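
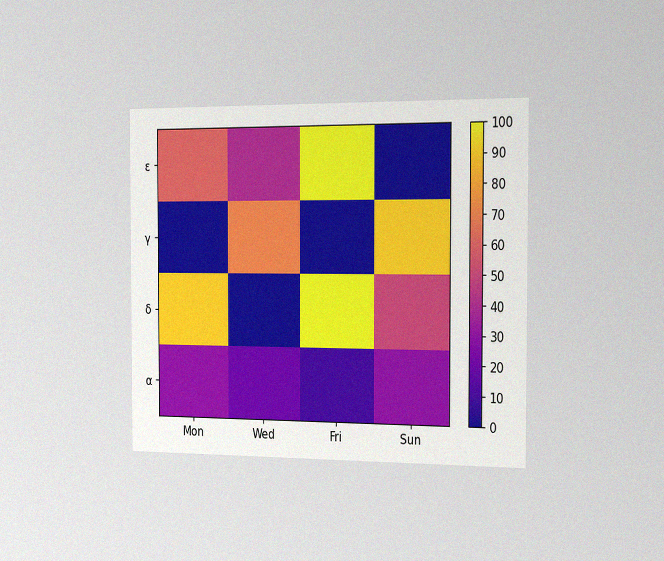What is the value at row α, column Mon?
The chart is viewed slightly from the right, with some photo noise. Matching cell (α, Mon) against the colorbar gives 30.

30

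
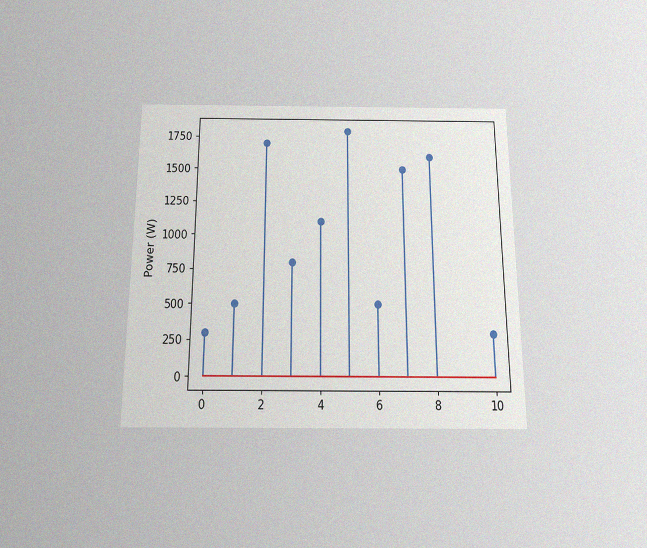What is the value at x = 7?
1500W

The chart is viewed slightly from below, with some photo noise. The stem at x=7 reaches 1500W.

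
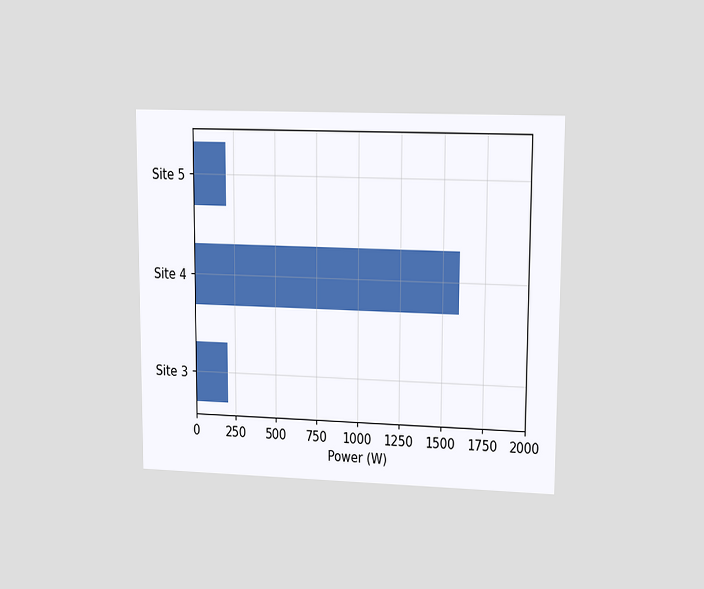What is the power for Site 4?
The chart is viewed at a slight angle. Reading along the chart's x-axis, the Site 4 bar reaches 1600W.

1600W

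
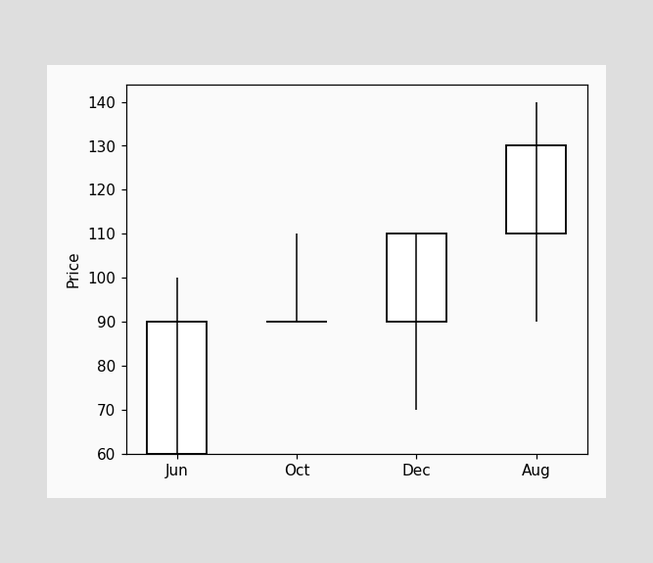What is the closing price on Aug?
130

The Aug candle closes at 130.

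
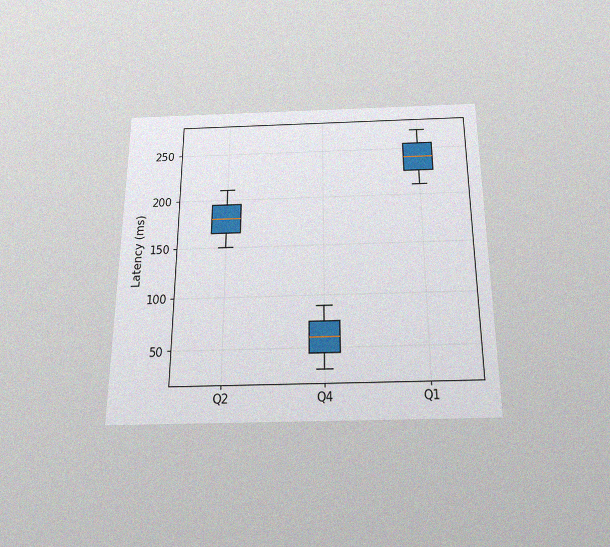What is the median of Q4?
60ms

The chart is viewed slightly from below, with some photo noise. The median line in the Q4 box sits at 60ms.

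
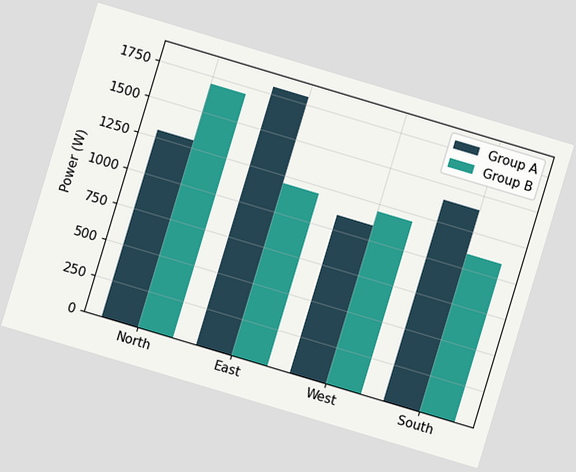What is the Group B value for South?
The chart is tilted about 17° clockwise. The Group B bar at South reaches 1100W on the y-axis.

1100W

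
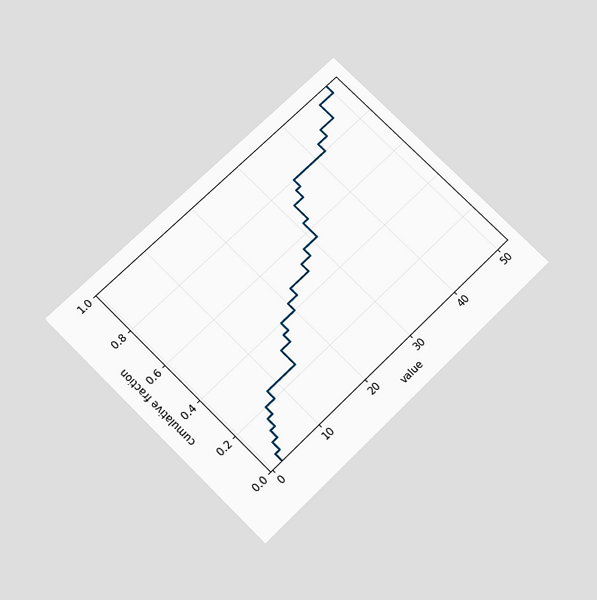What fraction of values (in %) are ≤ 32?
72%

The chart is tilted about 45° counter-clockwise and viewed slightly from below. At x=32 the ECDF step is at 72%.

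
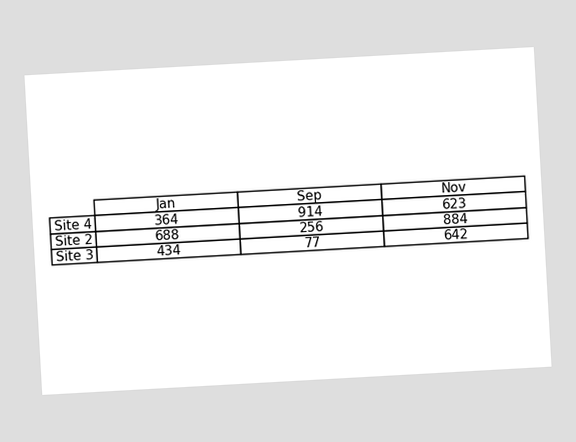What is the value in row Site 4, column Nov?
623

The chart is tilted about 3° counter-clockwise. The (Site 4, Nov) cell reads 623.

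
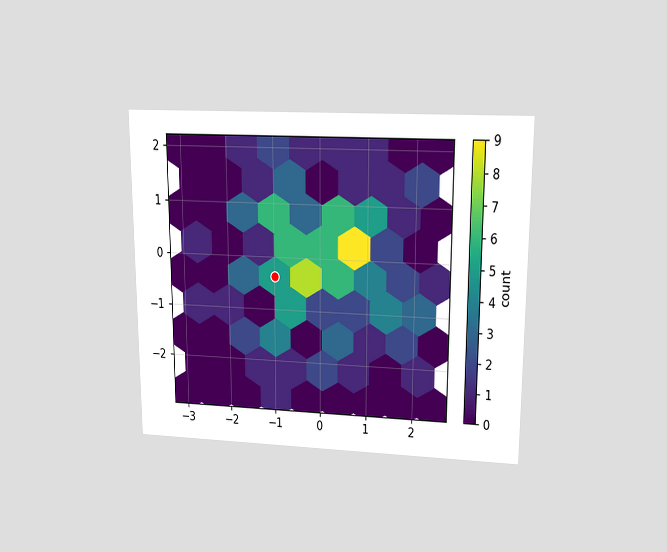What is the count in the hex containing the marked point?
The chart is viewed at a slight angle. The marked hex reads 5 on the colorbar.

5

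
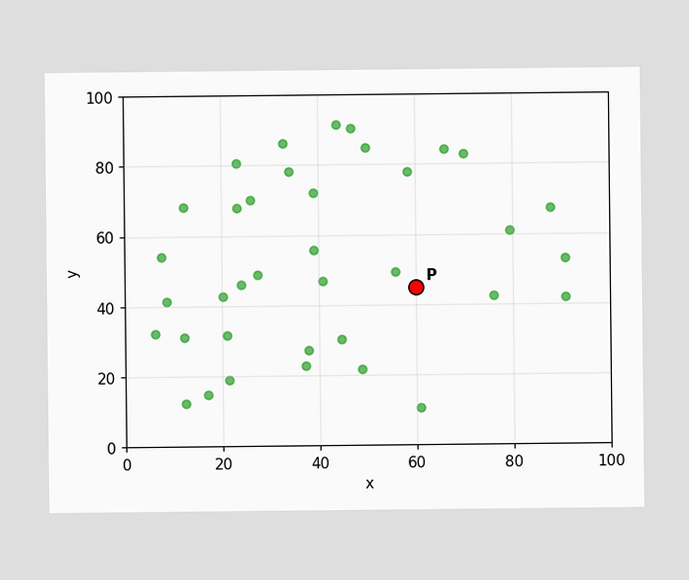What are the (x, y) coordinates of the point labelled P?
Following the gridlines from P to each axis, P sits at (60, 45).

(60, 45)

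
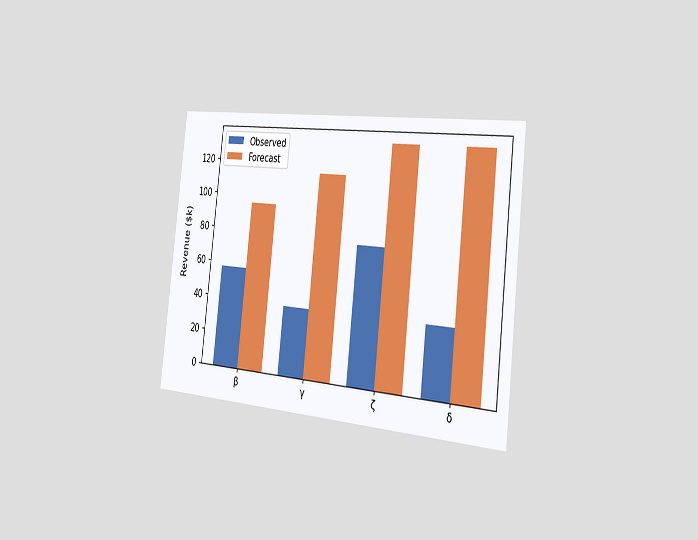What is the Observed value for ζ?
$76k

The chart is tilted about 6° clockwise and viewed slightly from the right. The Observed bar at ζ reaches $76k on the y-axis.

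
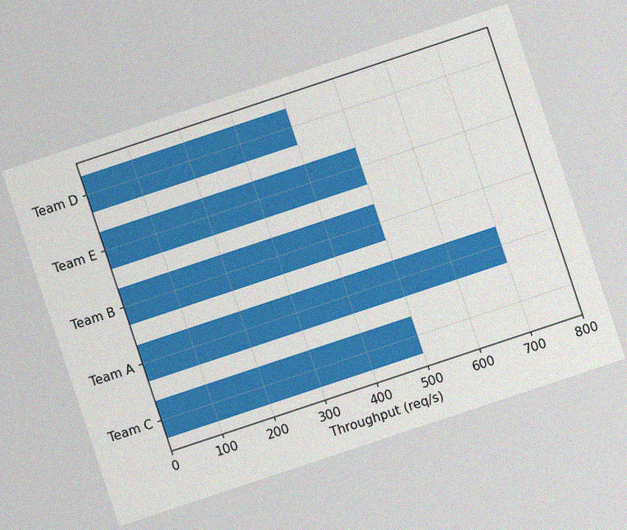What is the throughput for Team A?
The chart is tilted about 18° counter-clockwise, with some photo noise. Reading along the chart's x-axis, the Team A bar reaches 700req/s.

700req/s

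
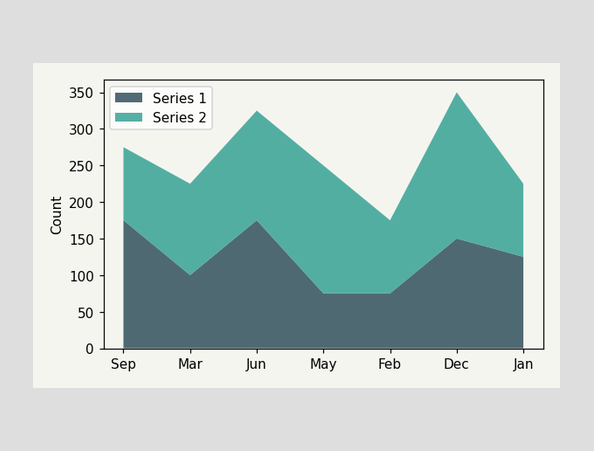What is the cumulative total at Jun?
The stacked total at Jun reaches 325.

325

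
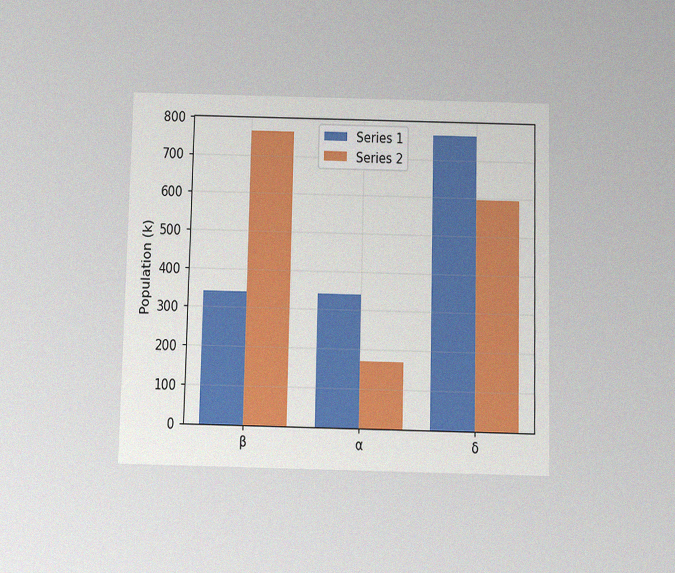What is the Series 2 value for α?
170k

The chart is viewed slightly from below, with some photo noise. The Series 2 bar at α reaches 170k on the y-axis.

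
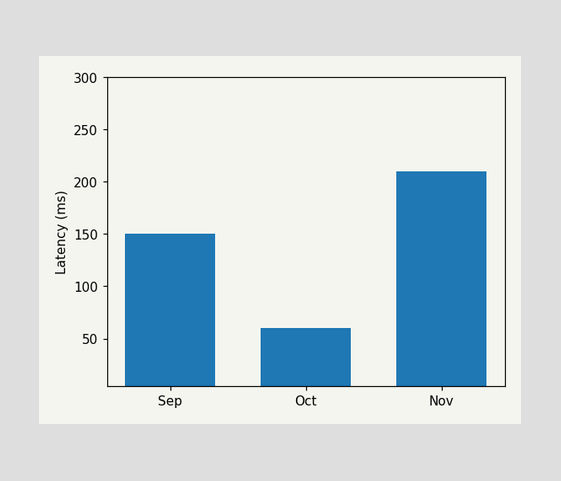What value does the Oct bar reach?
60ms

Reading along the chart's y-axis, the Oct bar reaches 60ms.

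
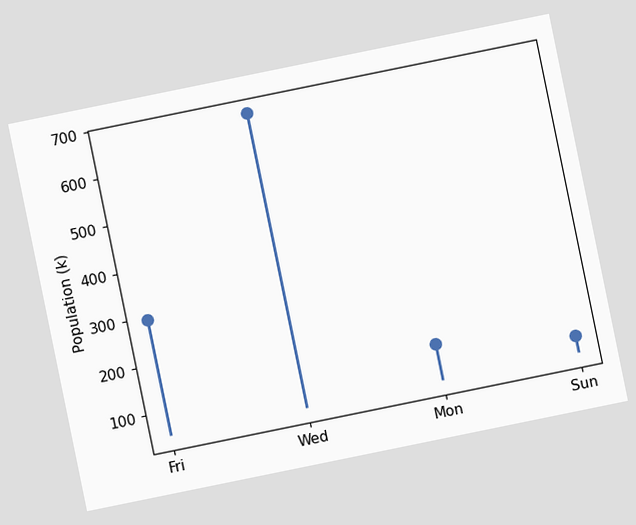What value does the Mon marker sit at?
126k

The chart is tilted about 12° counter-clockwise. The Mon marker sits at 126k.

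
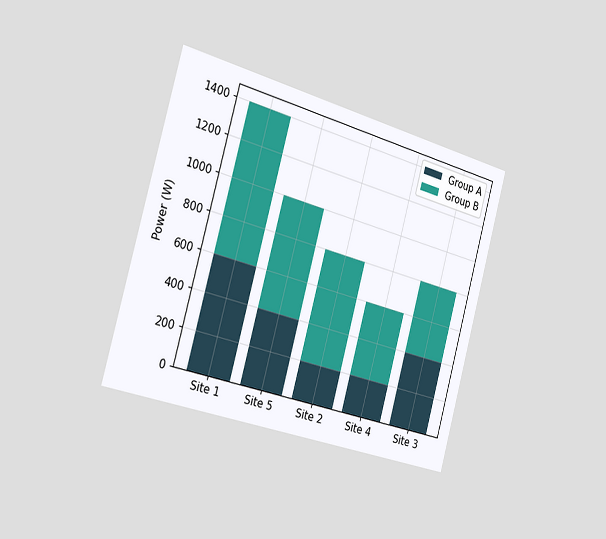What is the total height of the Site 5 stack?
The chart is tilted about 15° clockwise and viewed slightly from the left. The Site 5 stack's top reaches 1000W on the y-axis.

1000W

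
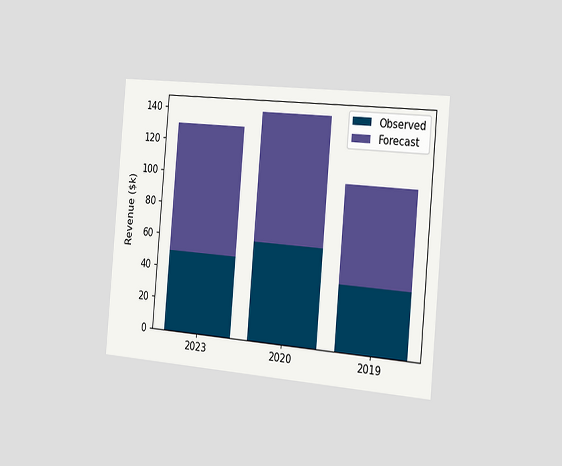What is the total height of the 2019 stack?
The chart is tilted about 5° clockwise and viewed slightly from the right. The 2019 stack's top reaches $100k on the y-axis.

$100k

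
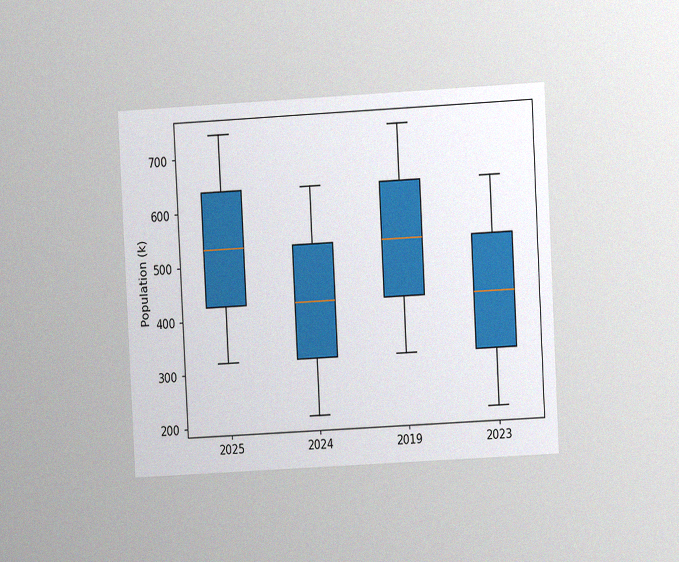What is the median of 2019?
530k

The chart is tilted about 3° counter-clockwise and viewed at a slight angle, with some photo noise. The median line in the 2019 box sits at 530k.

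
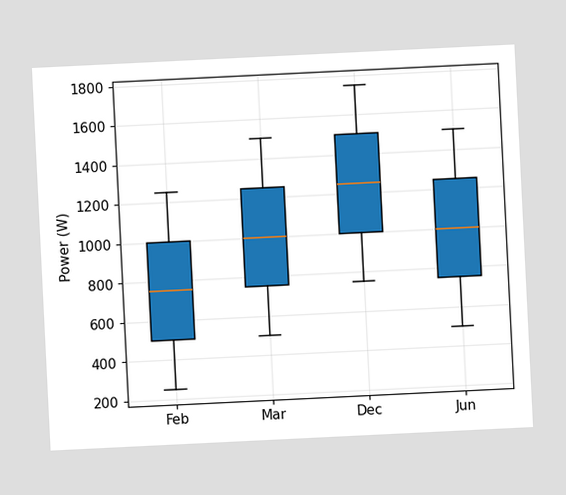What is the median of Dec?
1250W

The chart is tilted about 3° counter-clockwise. The median line in the Dec box sits at 1250W.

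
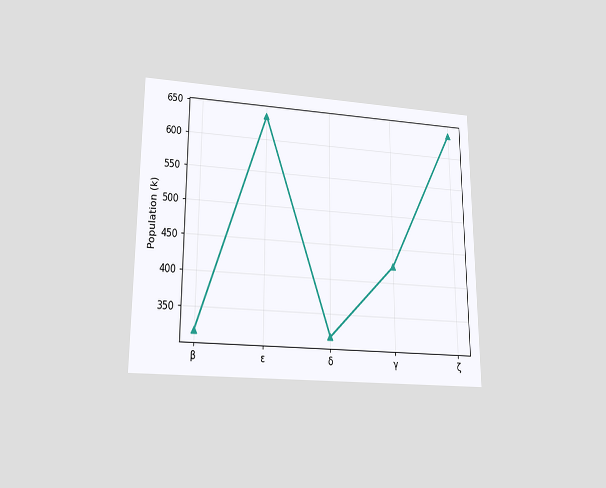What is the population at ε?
The chart is viewed slightly from below. At ε, the line is at 636k.

636k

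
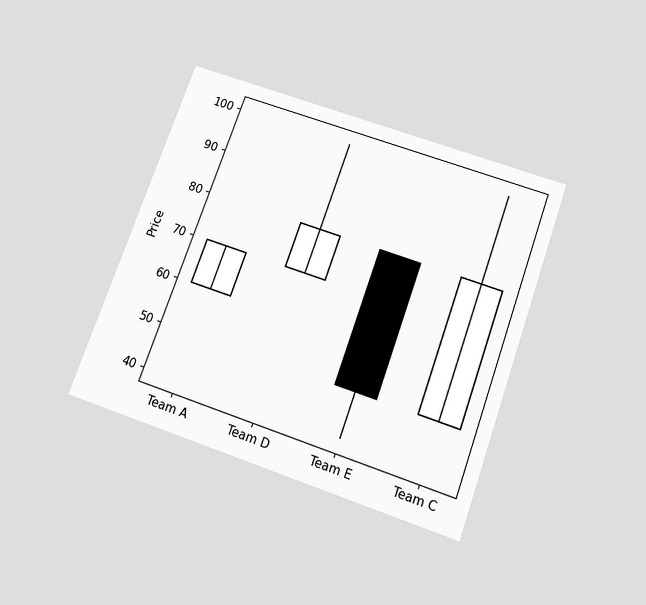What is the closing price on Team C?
The chart is tilted about 20° clockwise and viewed slightly from below. The Team C candle closes at 80.

80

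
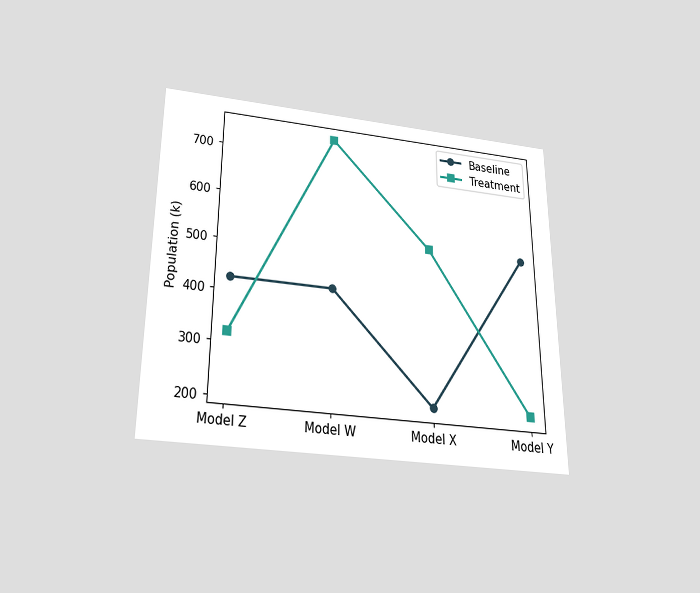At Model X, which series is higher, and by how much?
Treatment, by 318k

The chart is viewed slightly from below. At Model X, Treatment sits above the other line by 318k.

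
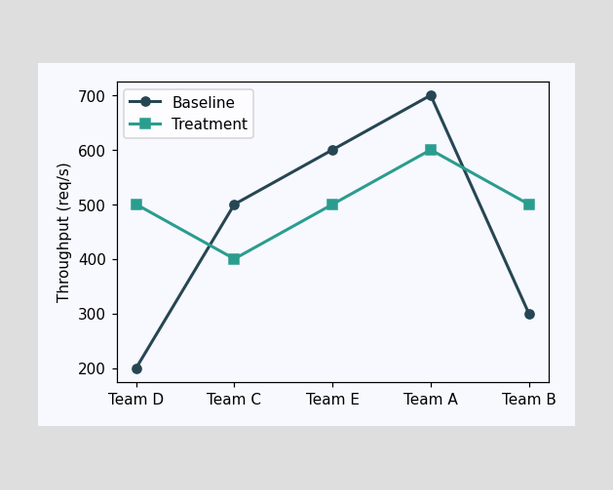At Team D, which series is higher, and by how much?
Treatment, by 300req/s

At Team D, Treatment sits above the other line by 300req/s.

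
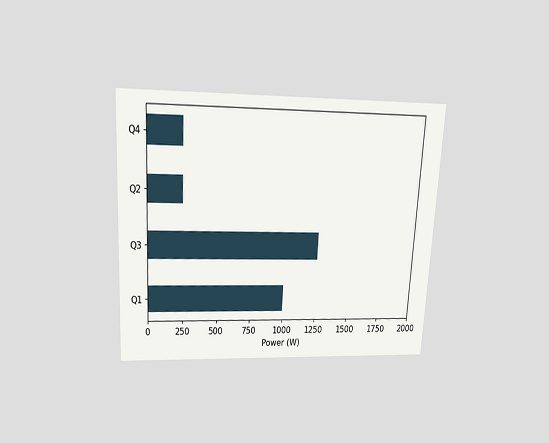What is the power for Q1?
The chart is tilted about 3° clockwise and viewed slightly from above. Reading along the chart's x-axis, the Q1 bar reaches 1000W.

1000W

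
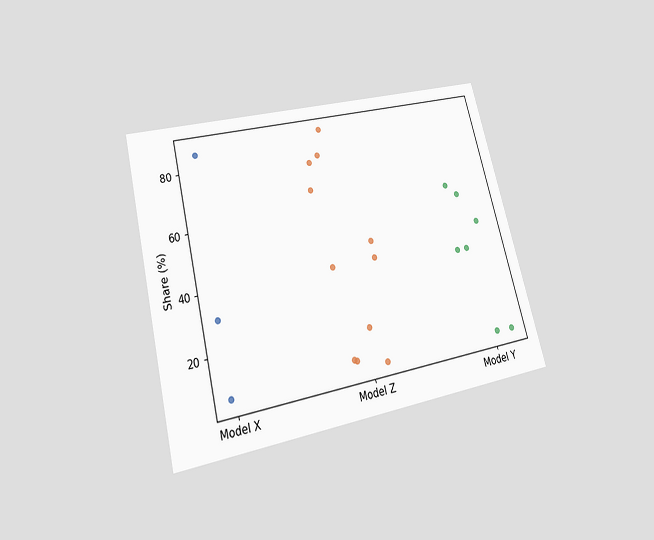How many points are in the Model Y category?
7

The chart is tilted about 14° counter-clockwise and viewed slightly from below. Counting the markers in the Model Y column gives 7.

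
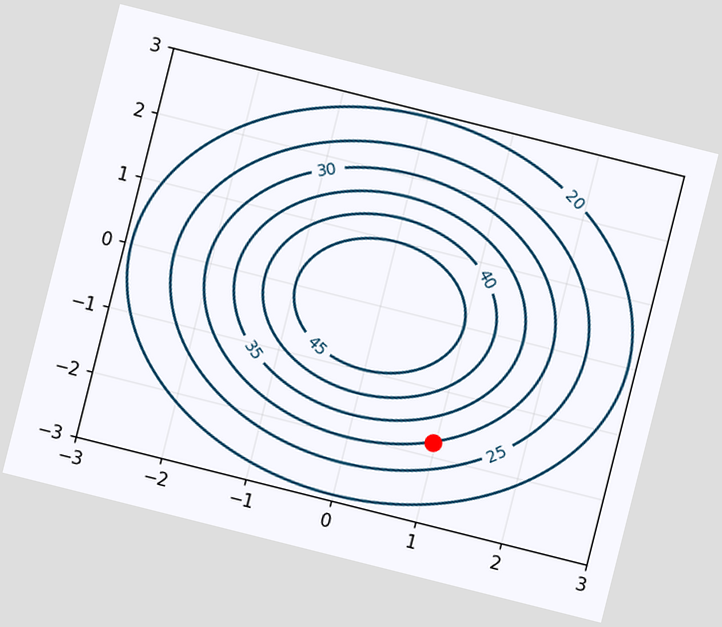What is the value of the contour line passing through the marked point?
30

The chart is tilted about 14° clockwise. The marked point sits on the contour labelled 30.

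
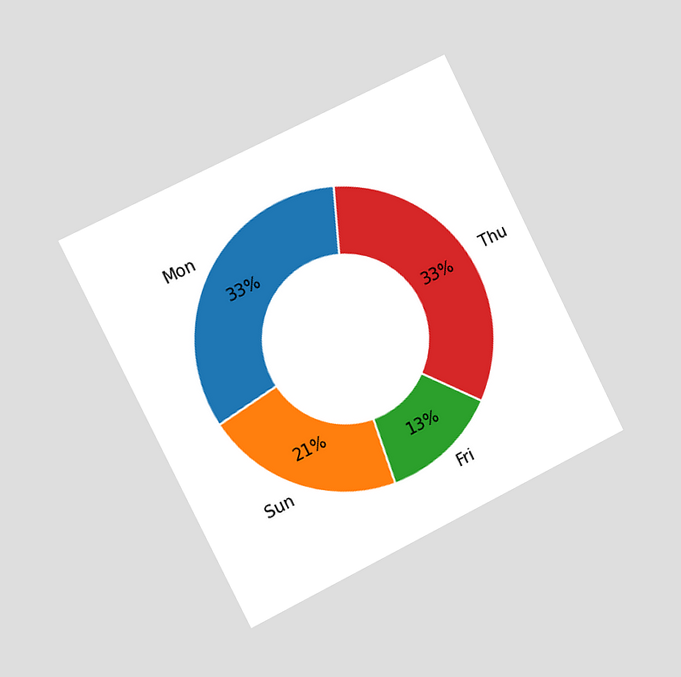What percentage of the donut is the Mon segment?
33%

The chart is tilted about 26° counter-clockwise and viewed slightly from the left. The Mon segment takes up 33% of the ring.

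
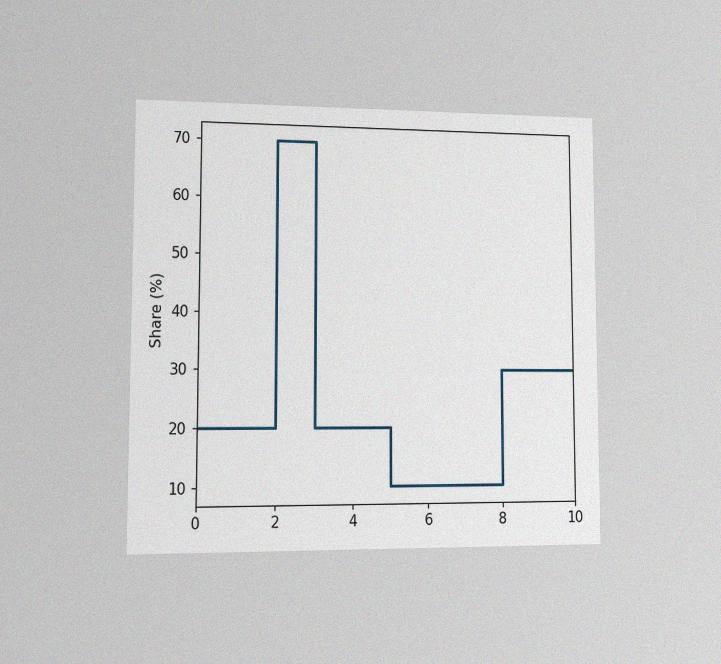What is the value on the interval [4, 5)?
20%

The chart is viewed at a slight angle, with some photo noise. On [4, 5) the step sits at 20%.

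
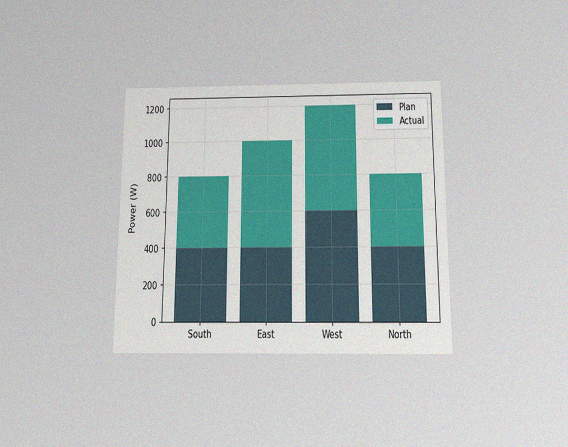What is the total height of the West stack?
1200W

The chart is viewed slightly from below, with some photo noise. The West stack's top reaches 1200W on the y-axis.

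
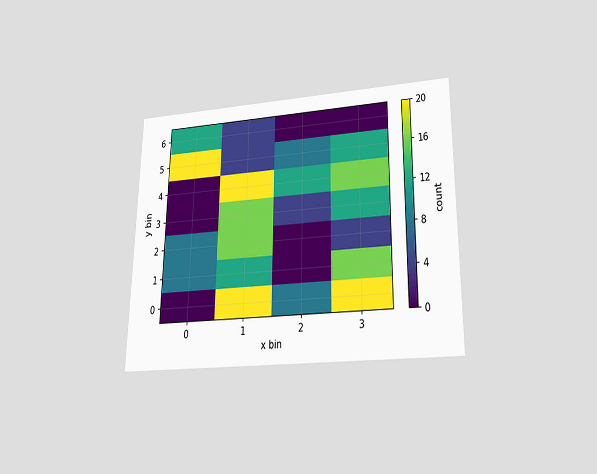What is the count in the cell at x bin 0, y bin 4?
0

The chart is viewed slightly from below. Matching the cell (0, 4) against the colorbar gives 0.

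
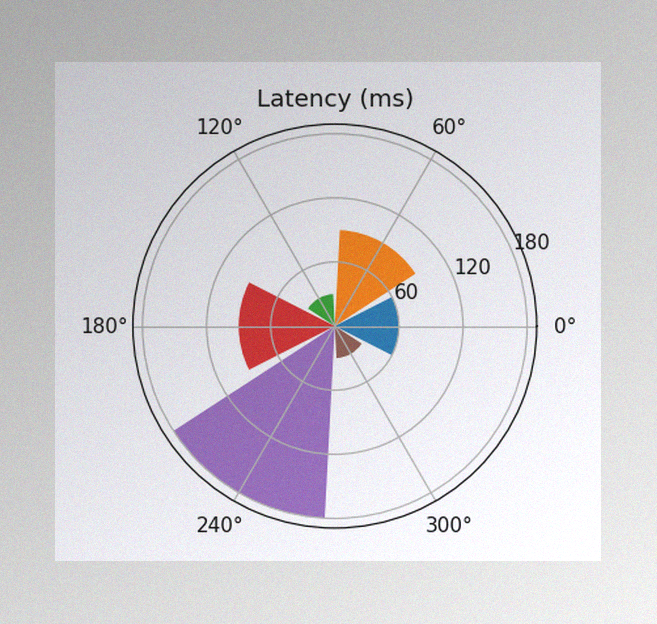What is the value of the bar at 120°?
The image has some photo noise and uneven lighting. The bar at 120° reaches 30ms on the radial axis.

30ms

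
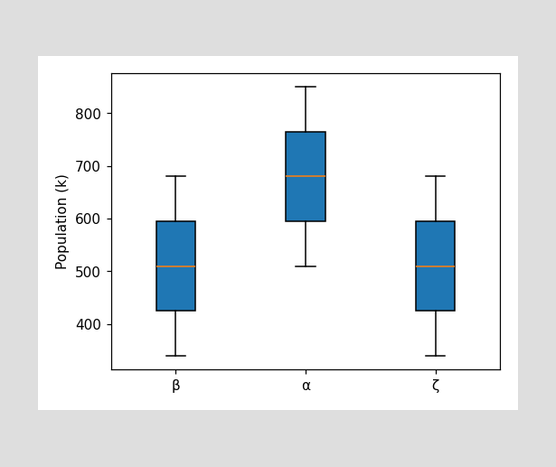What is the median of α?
680k

The median line in the α box sits at 680k.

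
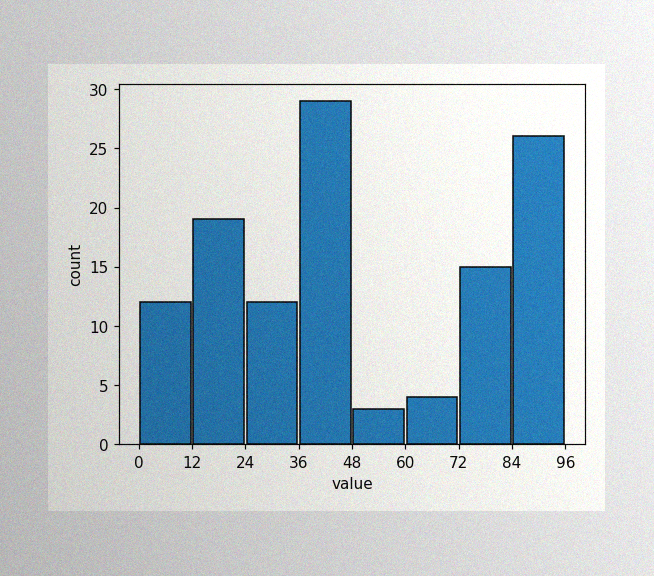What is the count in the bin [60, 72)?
The image has some photo noise and uneven lighting. The [60, 72) bin has height 4.

4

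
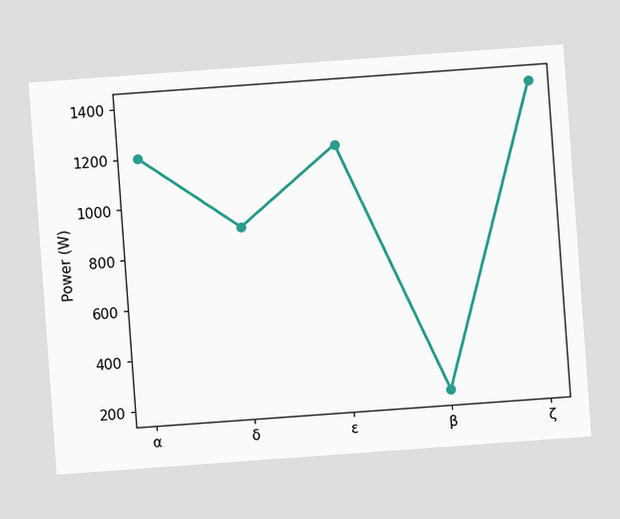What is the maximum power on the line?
1400W

The chart is tilted about 4° counter-clockwise. The highest point is at ζ, and reading across to the y-axis gives 1400W.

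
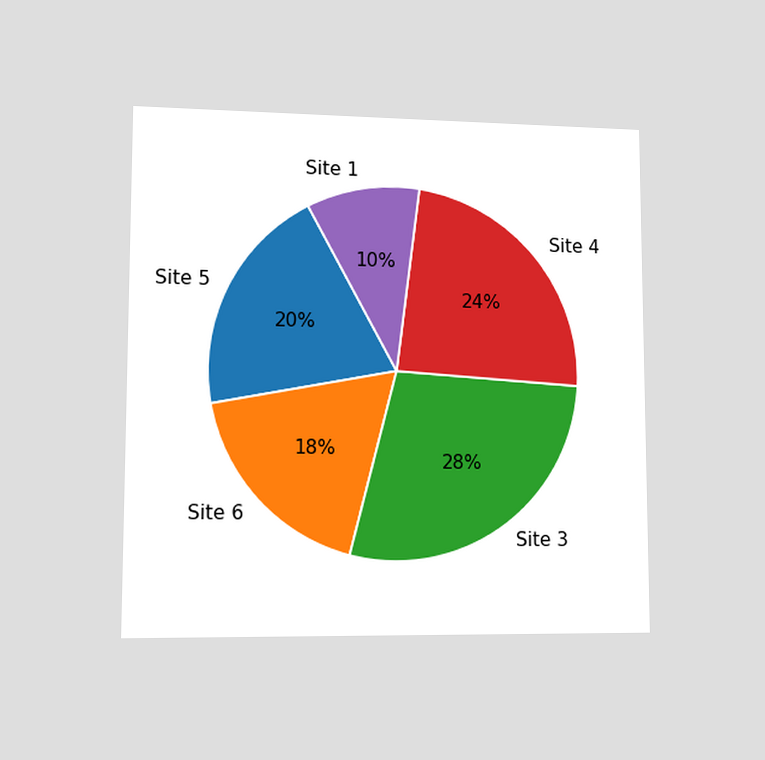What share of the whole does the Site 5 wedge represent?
The chart is viewed at a slight angle. The Site 5 slice takes up 20% of the pie.

20%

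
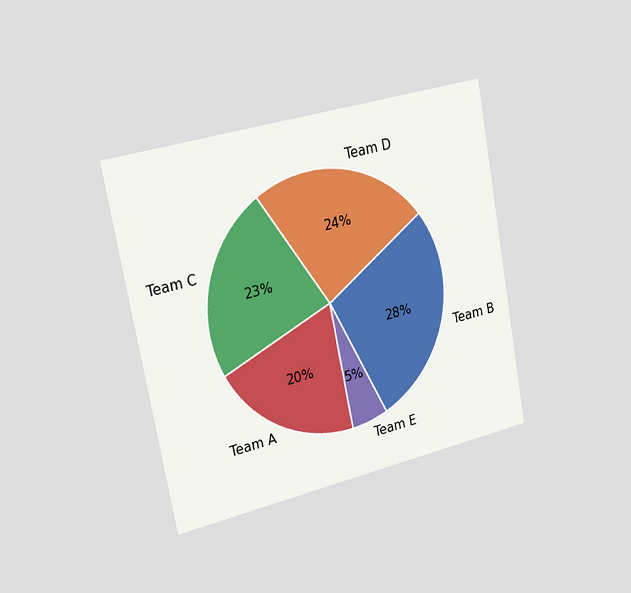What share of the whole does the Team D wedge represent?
The chart is tilted about 11° counter-clockwise and viewed slightly from the left. The Team D slice takes up 24% of the pie.

24%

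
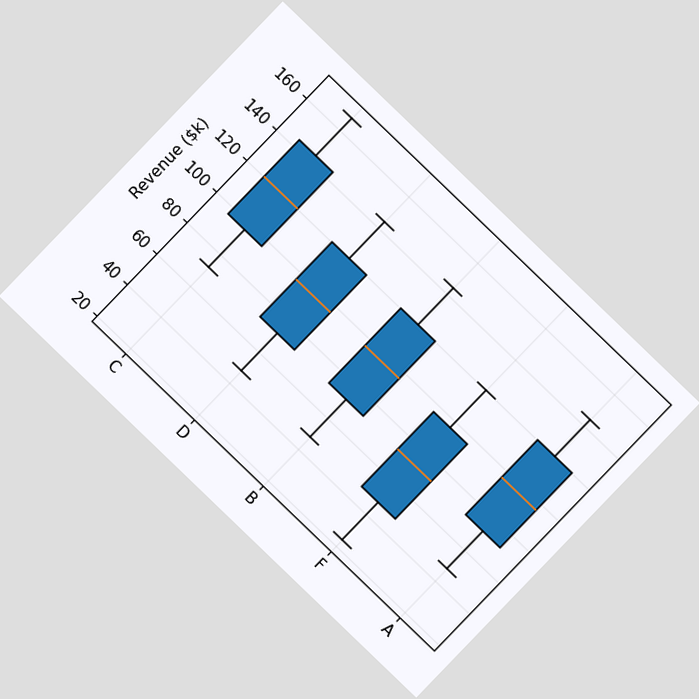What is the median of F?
The chart is tilted about 44° clockwise. The median line in the F box sits at $72k.

$72k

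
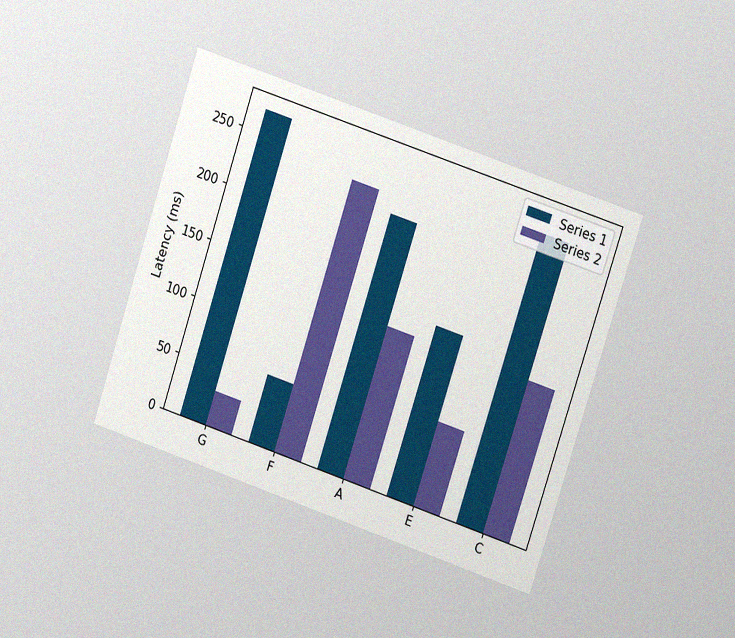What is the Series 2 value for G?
30ms

The chart is tilted about 18° clockwise and viewed at a slight angle, with some photo noise. The Series 2 bar at G reaches 30ms on the y-axis.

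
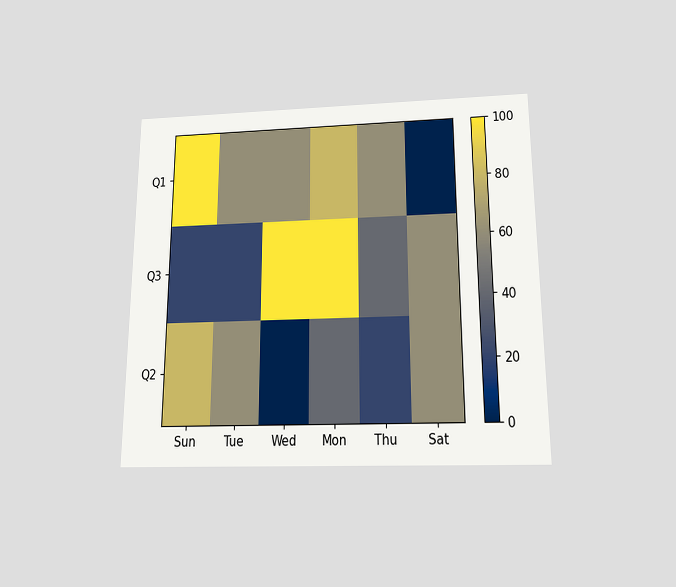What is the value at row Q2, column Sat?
The chart is viewed slightly from below. Matching cell (Q2, Sat) against the colorbar gives 60.

60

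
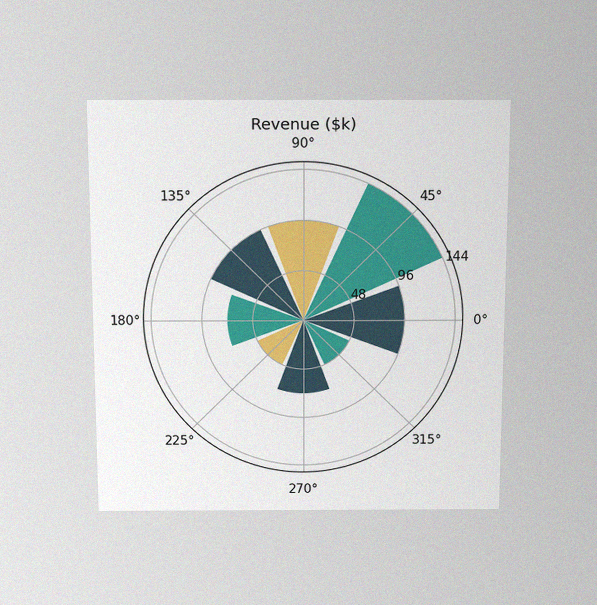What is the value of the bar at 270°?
$72k

The chart is viewed slightly from above, with some photo noise. The bar at 270° reaches $72k on the radial axis.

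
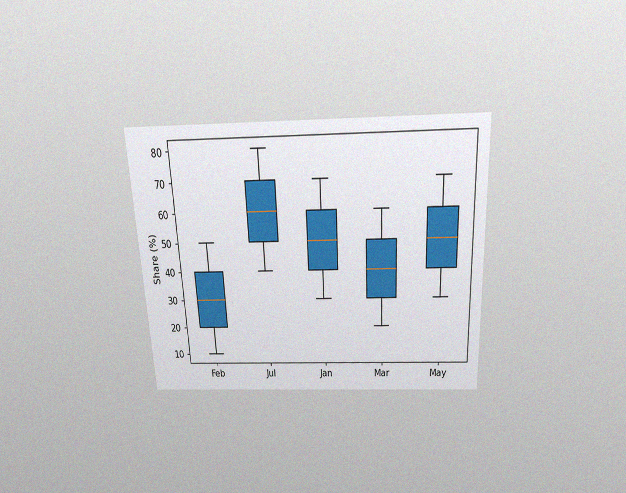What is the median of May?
50%

The chart is tilted about 3° counter-clockwise and viewed slightly from above, with some photo noise. The median line in the May box sits at 50%.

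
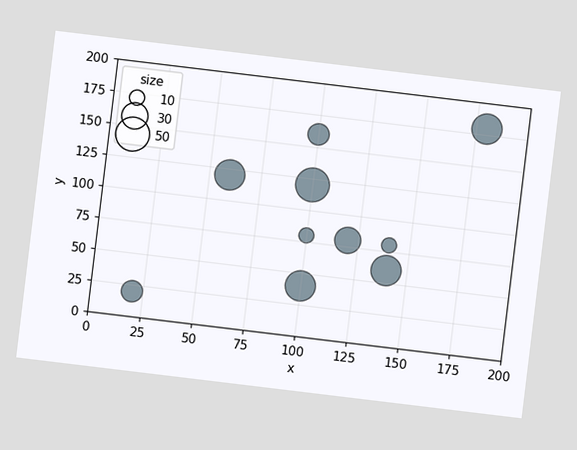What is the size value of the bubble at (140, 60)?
40

The chart is tilted about 7° clockwise. Matching the bubble at (140, 60) against the size legend gives 40.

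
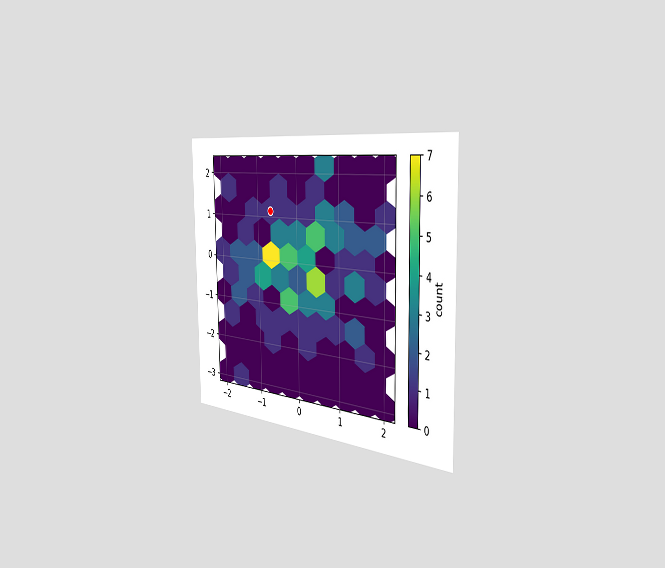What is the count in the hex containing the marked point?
1

The chart is viewed slightly from the right. The marked hex reads 1 on the colorbar.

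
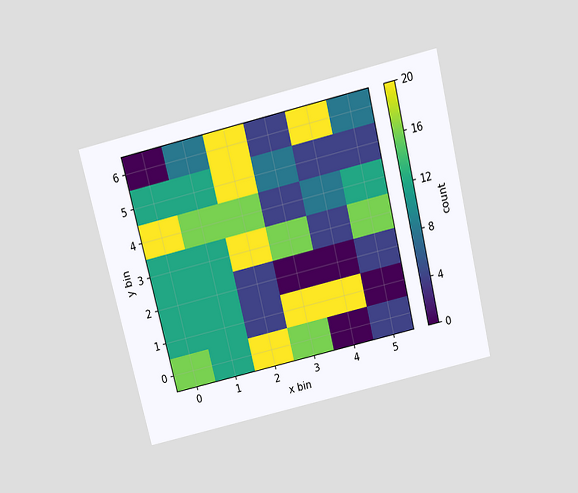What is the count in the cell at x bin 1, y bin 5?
12

The chart is tilted about 14° counter-clockwise and viewed slightly from above. Matching the cell (1, 5) against the colorbar gives 12.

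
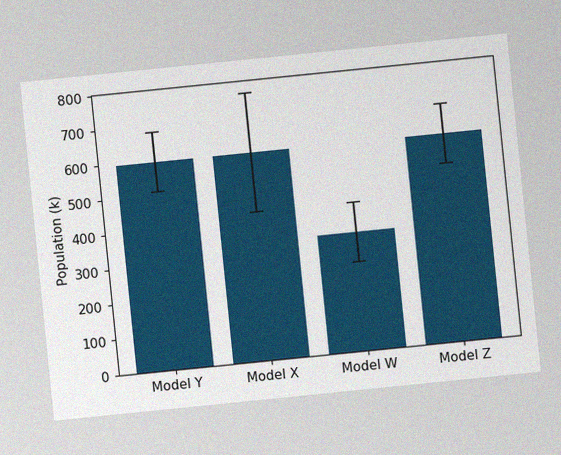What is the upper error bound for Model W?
425k

The chart is tilted about 6° counter-clockwise, with some photo noise. The Model W bar's upper whisker reaches 425k.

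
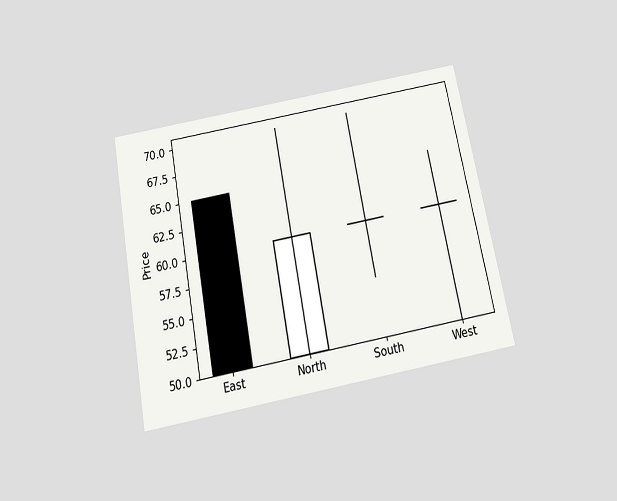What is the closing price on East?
50

The chart is tilted about 11° counter-clockwise and viewed slightly from below. The East candle closes at 50.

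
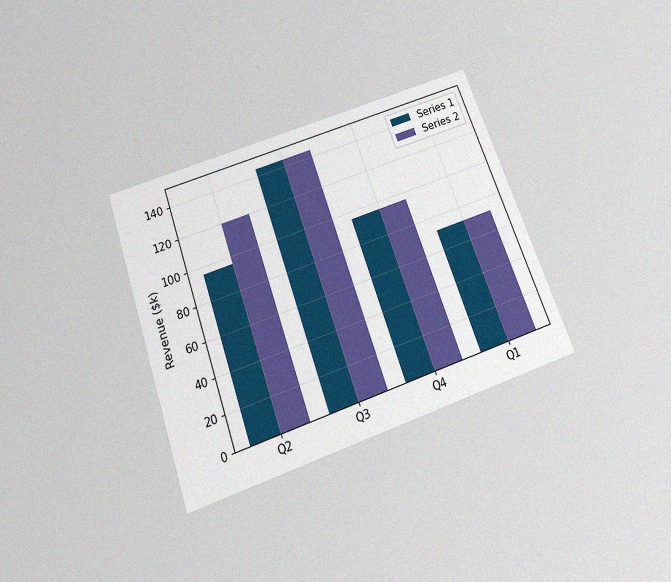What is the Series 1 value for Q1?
The chart is tilted about 20° counter-clockwise and viewed slightly from below, with some photo noise. The Series 1 bar at Q1 reaches $72k on the y-axis.

$72k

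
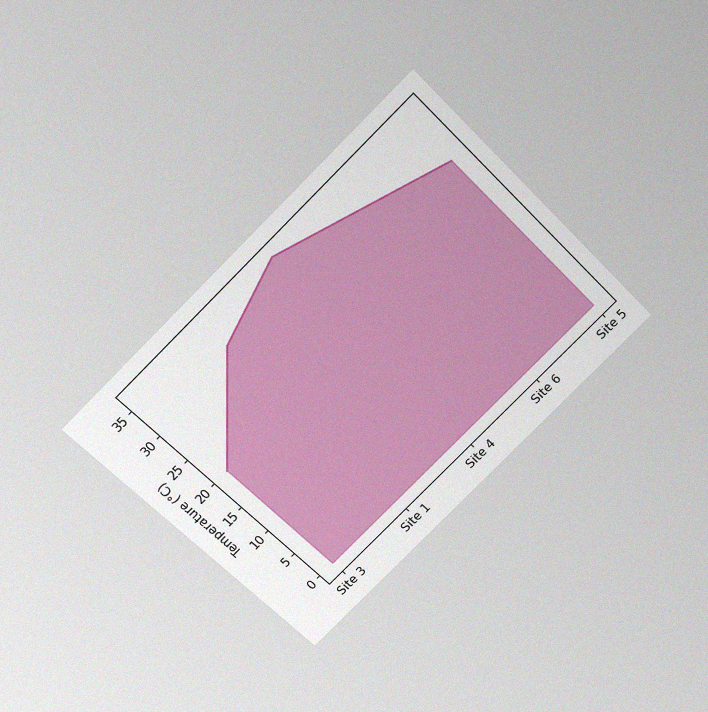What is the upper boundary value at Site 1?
The chart is tilted about 45° counter-clockwise and viewed slightly from above, with some photo noise. At Site 1 the upper boundary is at 32°C.

32°C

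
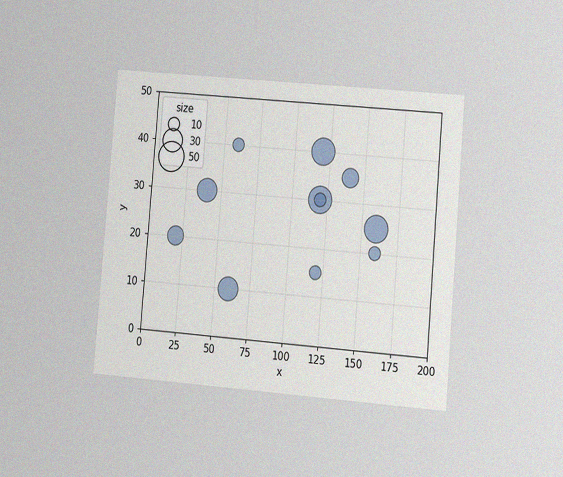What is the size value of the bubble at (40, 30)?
The chart is tilted about 5° clockwise and viewed at a slight angle, with some photo noise. Matching the bubble at (40, 30) against the size legend gives 30.

30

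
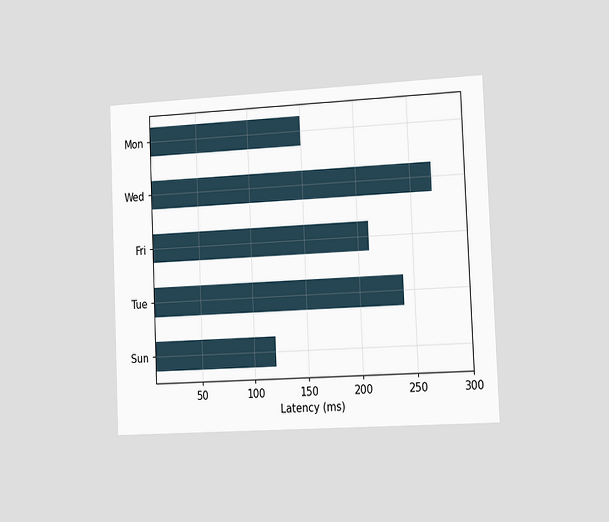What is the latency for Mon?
The chart is tilted about 2° counter-clockwise and viewed slightly from the right. Reading along the chart's x-axis, the Mon bar reaches 150ms.

150ms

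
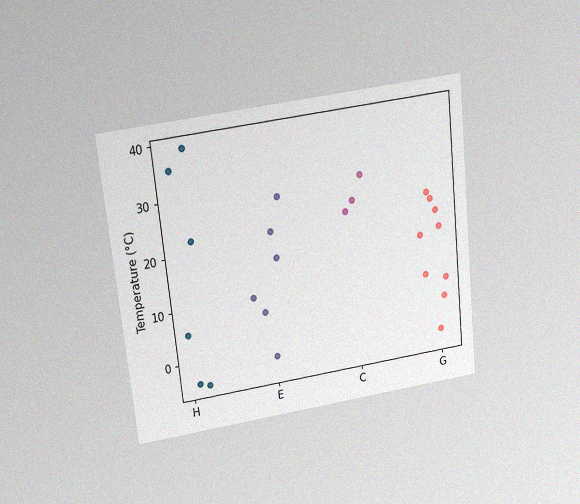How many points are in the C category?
The chart is tilted about 6° counter-clockwise and viewed slightly from above, with some photo noise. Counting the markers in the C column gives 3.

3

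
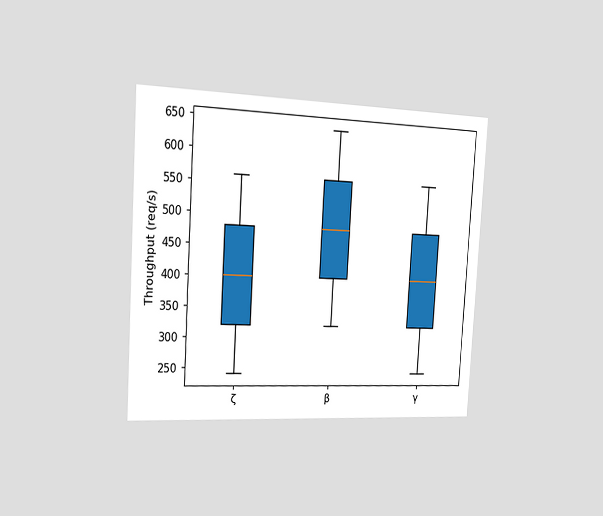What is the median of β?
The chart is tilted about 3° clockwise and viewed slightly from the left. The median line in the β box sits at 480req/s.

480req/s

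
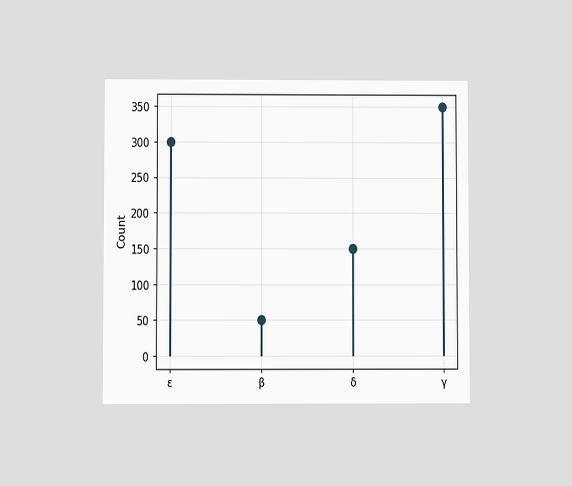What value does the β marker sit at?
The chart is viewed at a slight angle. The β marker sits at 50.

50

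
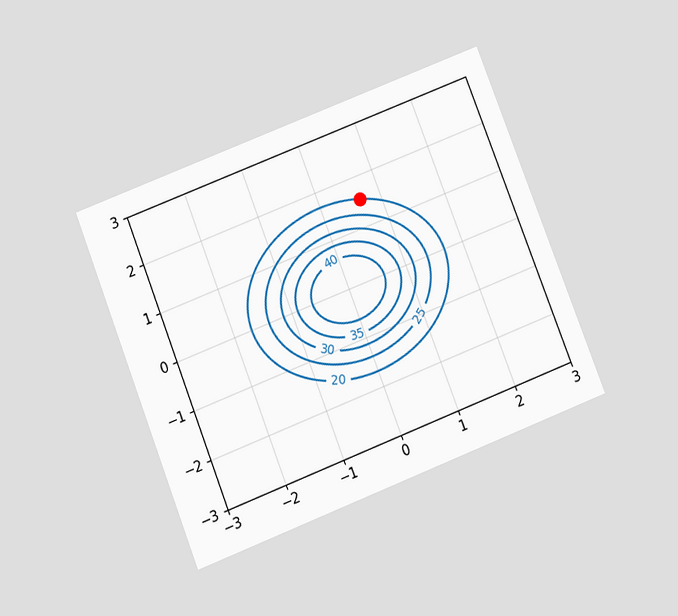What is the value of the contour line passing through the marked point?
The chart is tilted about 21° counter-clockwise and viewed slightly from below. The marked point sits on the contour labelled 20.

20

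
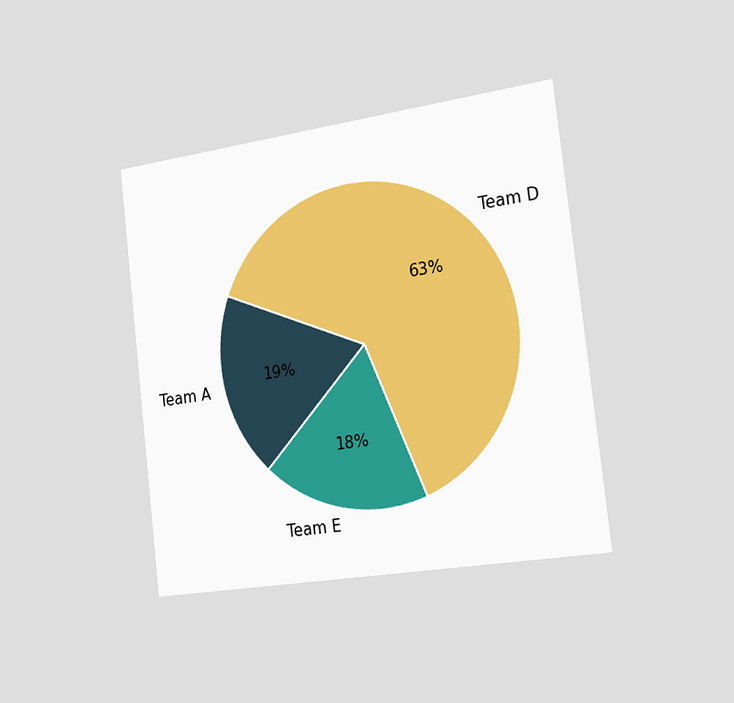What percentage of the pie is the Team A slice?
The chart is tilted about 7° counter-clockwise and viewed slightly from the right. The Team A slice takes up 19% of the pie.

19%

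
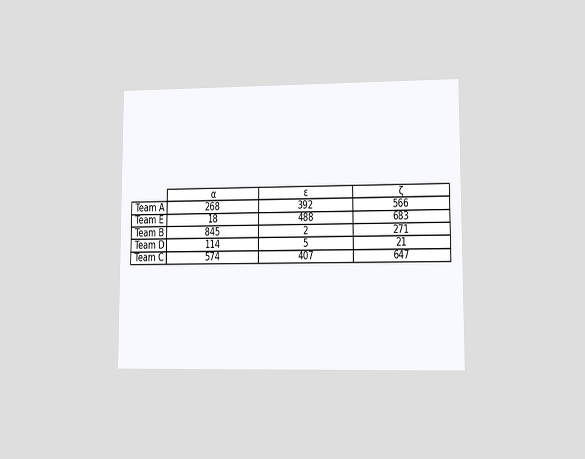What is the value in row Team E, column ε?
488

The chart is viewed at a slight angle. The (Team E, ε) cell reads 488.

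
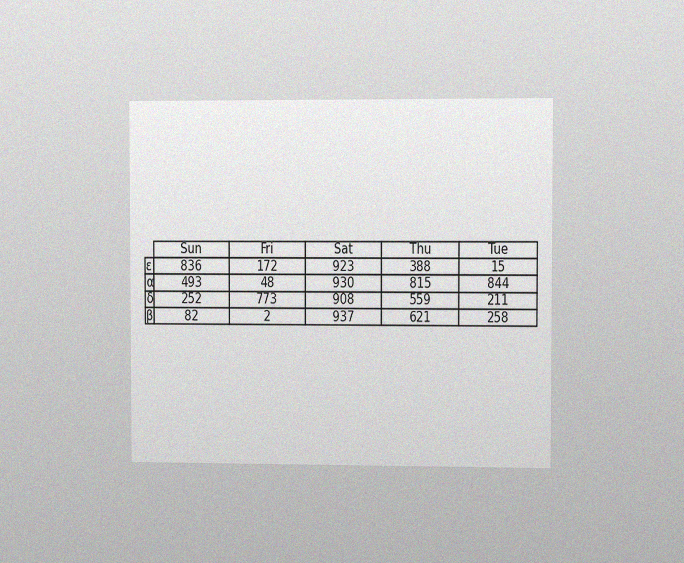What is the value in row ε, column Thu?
The chart is viewed slightly from the right, with some photo noise. The (ε, Thu) cell reads 388.

388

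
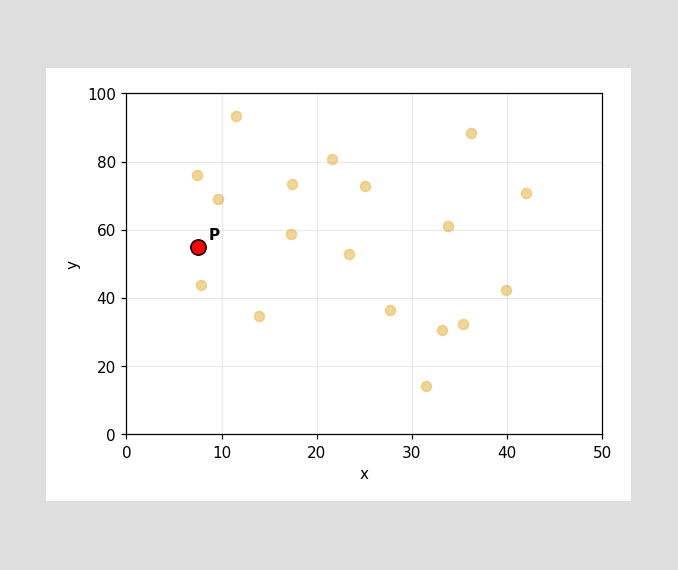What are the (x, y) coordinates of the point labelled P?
(7.5, 55)

Following the gridlines from P to each axis, P sits at (7.5, 55).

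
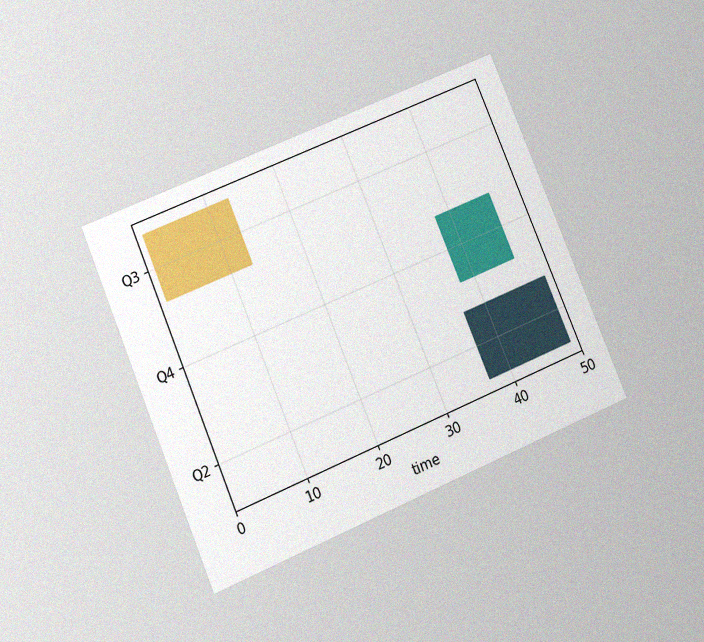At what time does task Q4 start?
38

The chart is tilted about 23° counter-clockwise and viewed at a slight angle, with some photo noise. The Q4 bar begins at t=38.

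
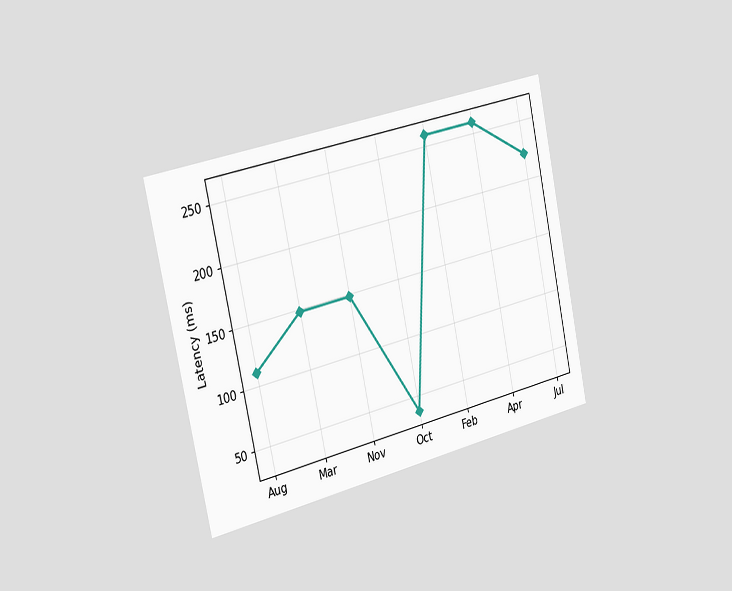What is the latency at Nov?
148ms

The chart is tilted about 12° counter-clockwise and viewed slightly from the left. At Nov, the line is at 148ms.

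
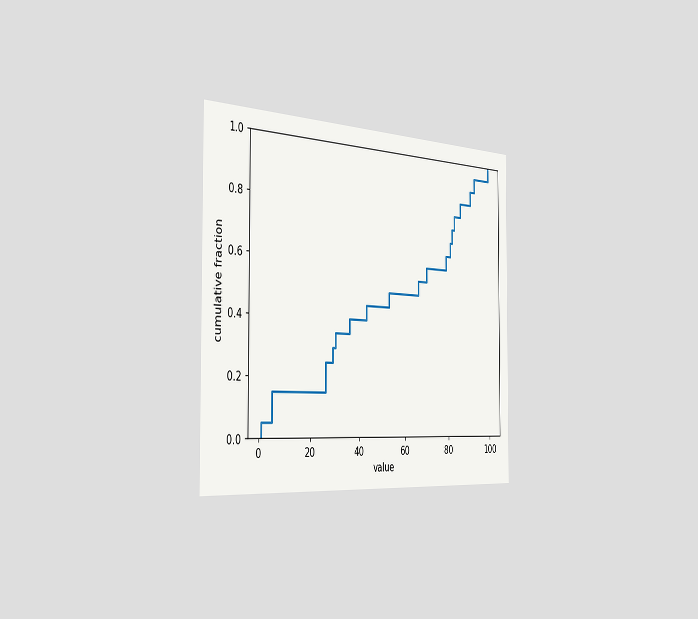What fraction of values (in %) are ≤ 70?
60%

The chart is viewed slightly from the left. At x=70 the ECDF step is at 60%.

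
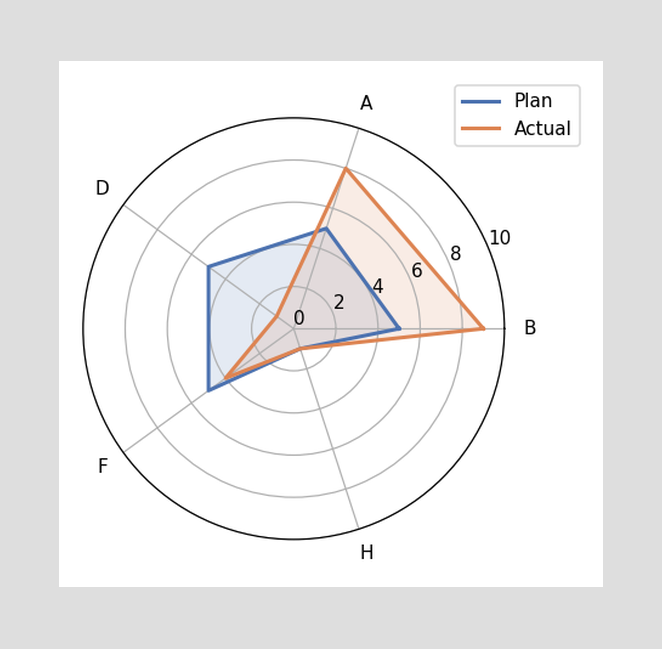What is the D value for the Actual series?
1

On the D axis, Actual reaches 1.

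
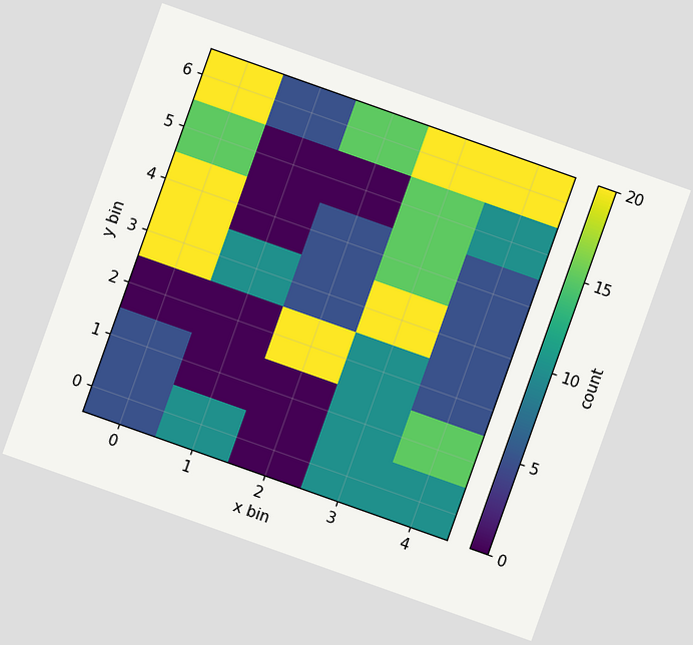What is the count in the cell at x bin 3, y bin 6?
The chart is tilted about 20° clockwise. Matching the cell (3, 6) against the colorbar gives 20.

20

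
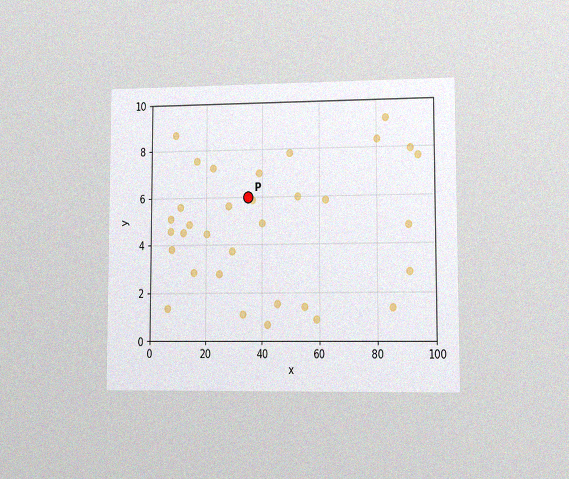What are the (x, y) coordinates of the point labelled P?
The chart is viewed at a slight angle, with some photo noise. Following the gridlines from P to each axis, P sits at (35, 6).

(35, 6)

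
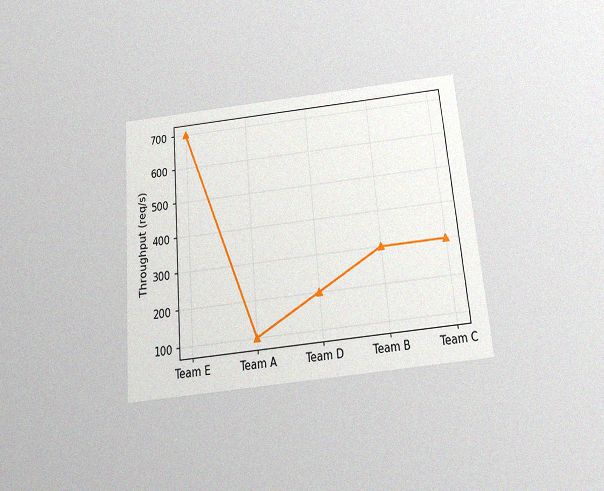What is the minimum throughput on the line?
The chart is tilted about 5° counter-clockwise and viewed slightly from below, with some photo noise. The lowest point is at Team A, and reading across to the y-axis gives 100req/s.

100req/s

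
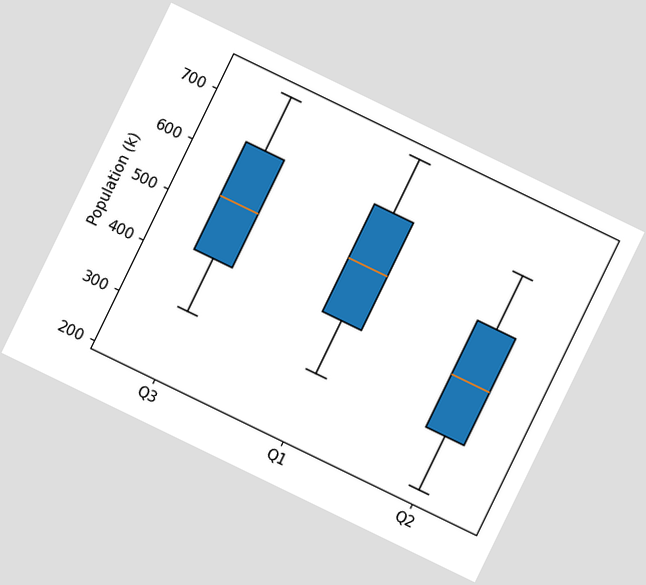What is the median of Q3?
530k

The chart is tilted about 26° clockwise. The median line in the Q3 box sits at 530k.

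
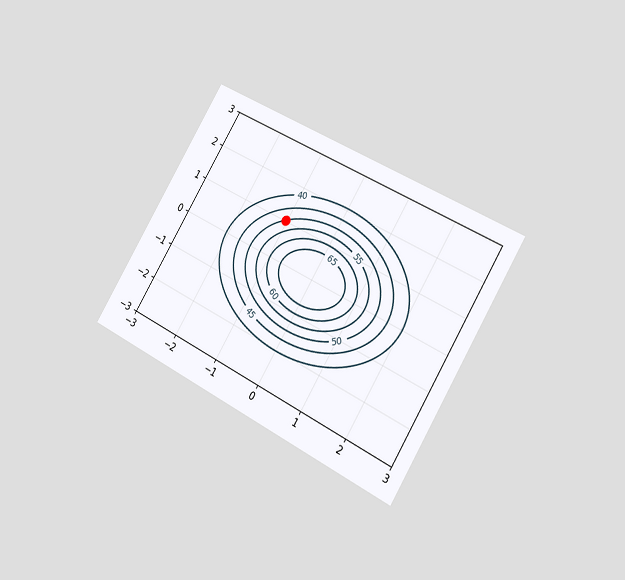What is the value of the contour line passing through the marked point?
The chart is tilted about 31° clockwise and viewed slightly from the right. The marked point sits on the contour labelled 50.

50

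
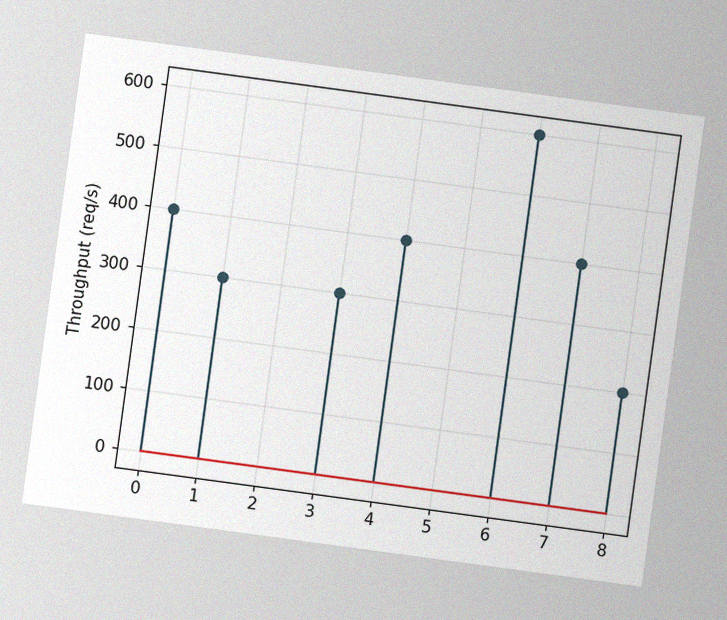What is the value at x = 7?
The chart is tilted about 8° clockwise, with some photo noise. The stem at x=7 reaches 400req/s.

400req/s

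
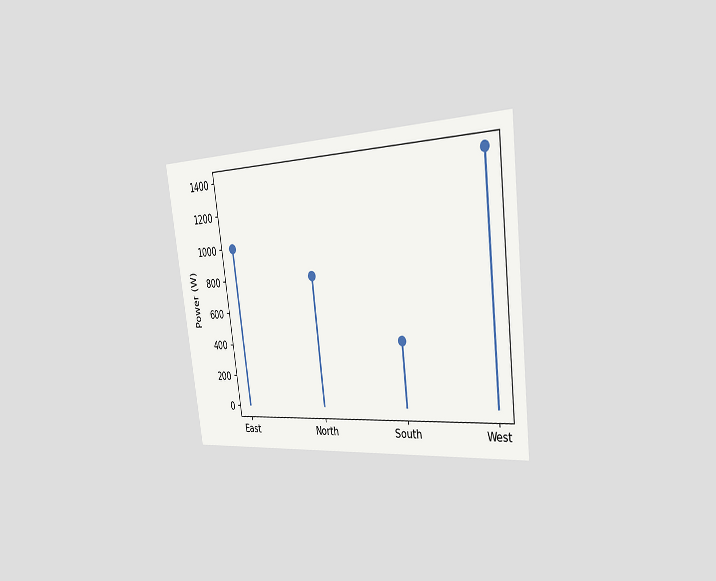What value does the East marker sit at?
The chart is tilted about 7° counter-clockwise and viewed slightly from the right. The East marker sits at 1000W.

1000W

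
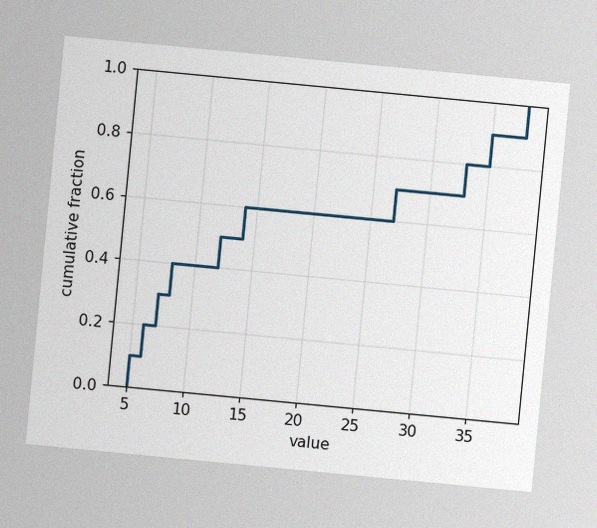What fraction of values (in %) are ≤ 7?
The chart is tilted about 5° clockwise, with some photo noise. At x=7 the ECDF step is at 30%.

30%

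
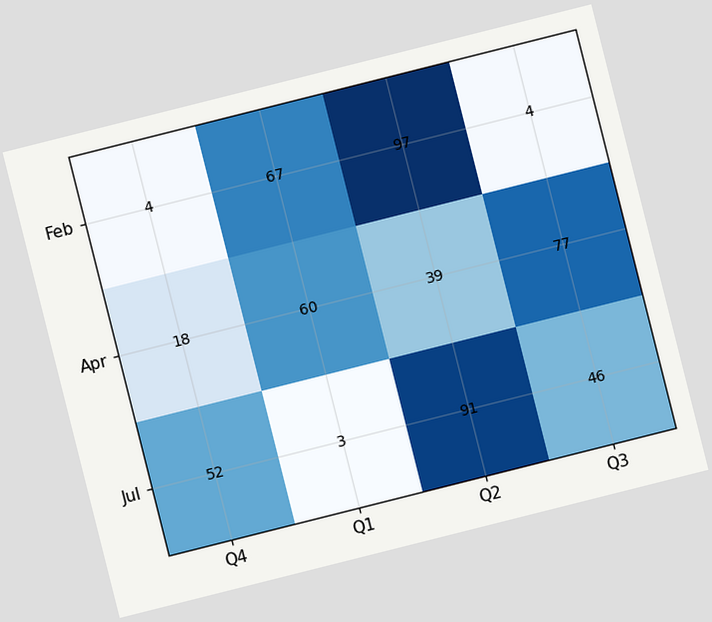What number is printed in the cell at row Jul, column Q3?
46

The chart is tilted about 14° counter-clockwise. The (Jul, Q3) cell reads 46.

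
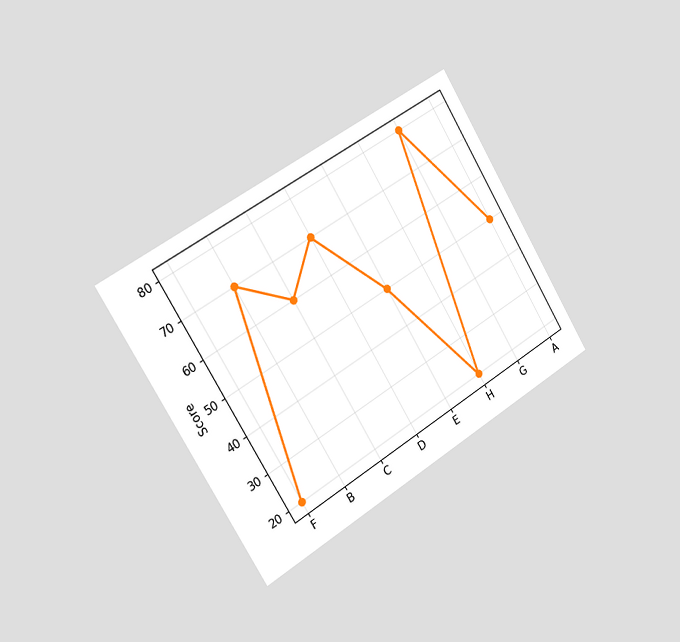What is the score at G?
The chart is tilted about 31° counter-clockwise and viewed slightly from the left. At G, the line is at 80.

80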